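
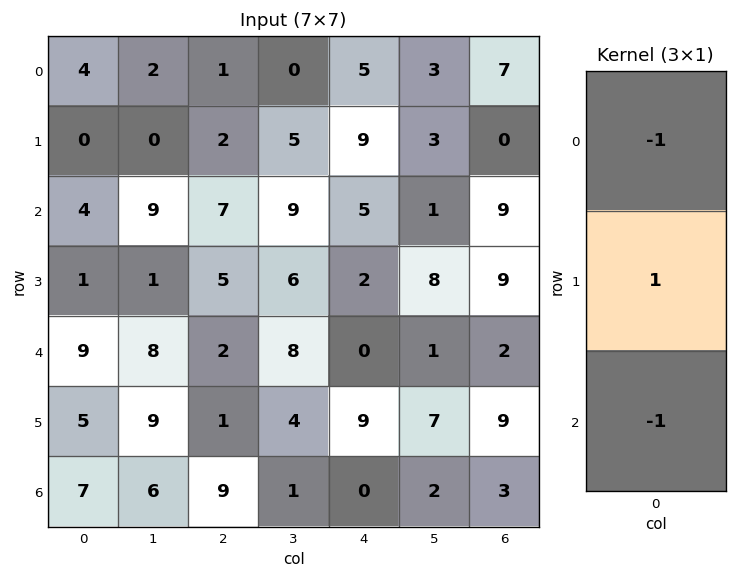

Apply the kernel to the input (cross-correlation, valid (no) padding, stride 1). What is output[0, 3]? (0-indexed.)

-4

The receptive field on the input at this output position is [0 / 5 / 9]. Elementwise product with the kernel and sum: 0·-1 + 5·1 + 9·-1.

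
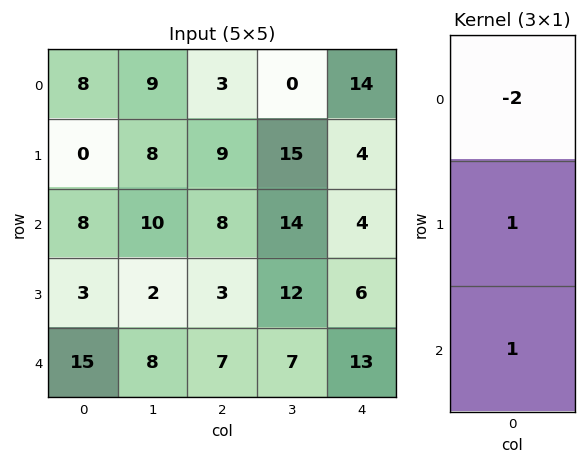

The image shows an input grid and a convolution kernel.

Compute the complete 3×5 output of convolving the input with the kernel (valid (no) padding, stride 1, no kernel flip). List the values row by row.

-8 0 11 29 -20
11 -4 -7 -4 2
2 -10 -6 -9 11

Output[0,0]: The receptive field on the input at this output position is [8 / 0 / 8]. Elementwise product with the kernel and sum: 8·-2 + 0·1 + 8·1.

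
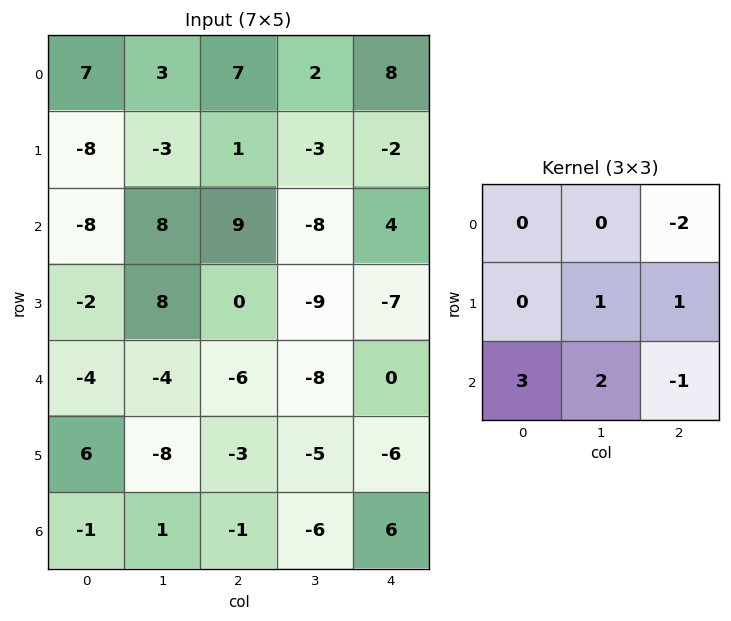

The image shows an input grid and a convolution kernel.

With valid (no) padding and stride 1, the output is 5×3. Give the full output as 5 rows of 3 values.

-33 44 -14
25 40 -11
-24 -9 -58
-5 -21 -7
1 15 -32

Output[0,0]: The receptive field on the input at this output position is [7 3 7 / -8 -3 1 / -8 8 9]. Elementwise product with the kernel and sum: 7·-2 + -3·1 + 1·1 + -8·3 + 8·2 + 9·-1.
Output[0,1]: The receptive field on the input at this output position is [3 7 2 / -3 1 -3 / 8 9 -8]. Elementwise product with the kernel and sum: 2·-2 + 1·1 + -3·1 + 8·3 + 9·2 + -8·-1.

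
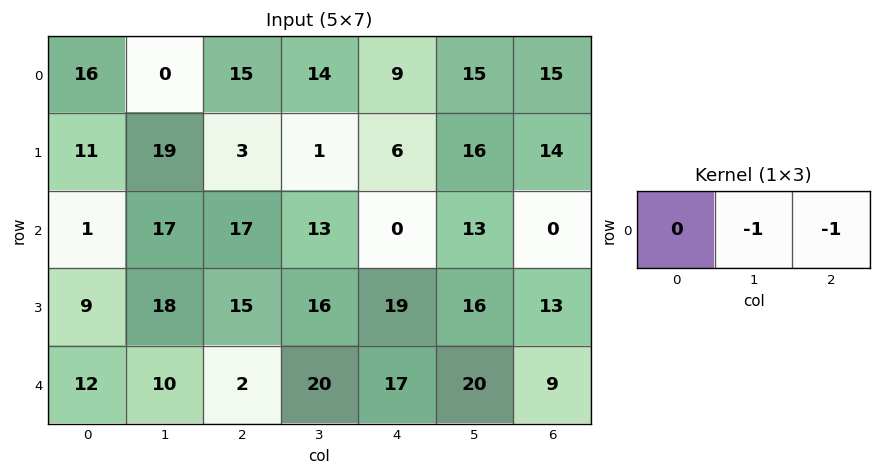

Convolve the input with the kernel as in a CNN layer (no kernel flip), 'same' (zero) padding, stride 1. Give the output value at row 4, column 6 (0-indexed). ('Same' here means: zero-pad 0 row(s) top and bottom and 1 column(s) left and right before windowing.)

-9

The receptive field on the zero-padded input at this output position is [20 9 0]. Elementwise product with the kernel and sum: 9·-1 + 0·-1.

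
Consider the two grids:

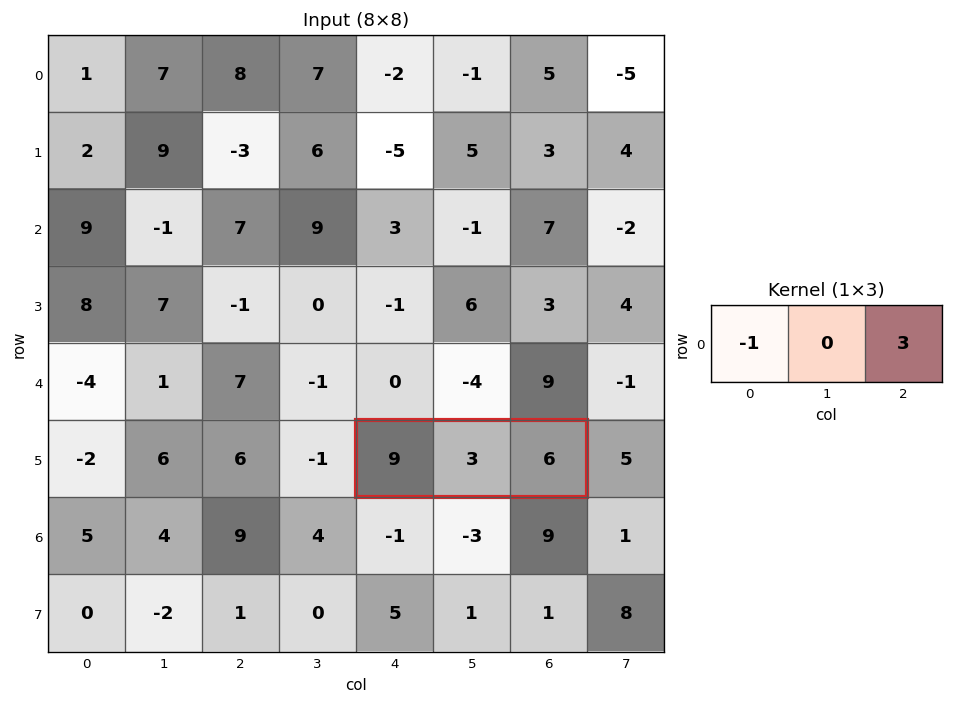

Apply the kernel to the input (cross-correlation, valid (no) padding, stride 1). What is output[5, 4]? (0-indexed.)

9

The receptive field on the input at this output position is [9 3 6]. Elementwise product with the kernel and sum: 9·-1 + 6·3.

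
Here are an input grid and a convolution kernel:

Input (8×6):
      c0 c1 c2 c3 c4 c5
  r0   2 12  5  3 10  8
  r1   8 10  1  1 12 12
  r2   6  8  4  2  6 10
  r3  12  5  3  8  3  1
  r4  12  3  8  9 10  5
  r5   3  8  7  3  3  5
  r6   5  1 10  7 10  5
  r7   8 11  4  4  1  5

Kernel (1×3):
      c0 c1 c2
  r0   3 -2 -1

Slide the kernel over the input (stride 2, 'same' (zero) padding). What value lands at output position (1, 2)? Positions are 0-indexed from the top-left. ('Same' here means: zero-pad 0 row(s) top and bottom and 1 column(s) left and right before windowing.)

-16

The receptive field on the zero-padded input at this output position is [2 6 10]. Elementwise product with the kernel and sum: 2·3 + 6·-2 + 10·-1.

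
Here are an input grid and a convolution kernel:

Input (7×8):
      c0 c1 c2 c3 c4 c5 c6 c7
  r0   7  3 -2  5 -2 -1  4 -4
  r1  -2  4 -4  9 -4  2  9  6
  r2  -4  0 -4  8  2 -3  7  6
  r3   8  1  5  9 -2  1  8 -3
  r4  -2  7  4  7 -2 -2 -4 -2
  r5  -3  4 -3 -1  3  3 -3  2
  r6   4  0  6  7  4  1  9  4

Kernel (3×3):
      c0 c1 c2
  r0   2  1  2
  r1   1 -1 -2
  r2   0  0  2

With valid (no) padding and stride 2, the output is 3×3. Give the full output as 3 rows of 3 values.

7 -4 -7
-11 0 -12
22 11 10

Output[0,0]: The receptive field on the input at this output position is [7 3 -2 / -2 4 -4 / -4 0 -4]. Elementwise product with the kernel and sum: 7·2 + 3·1 + -2·2 + -2·1 + 4·-1 + -4·-2 + -4·2.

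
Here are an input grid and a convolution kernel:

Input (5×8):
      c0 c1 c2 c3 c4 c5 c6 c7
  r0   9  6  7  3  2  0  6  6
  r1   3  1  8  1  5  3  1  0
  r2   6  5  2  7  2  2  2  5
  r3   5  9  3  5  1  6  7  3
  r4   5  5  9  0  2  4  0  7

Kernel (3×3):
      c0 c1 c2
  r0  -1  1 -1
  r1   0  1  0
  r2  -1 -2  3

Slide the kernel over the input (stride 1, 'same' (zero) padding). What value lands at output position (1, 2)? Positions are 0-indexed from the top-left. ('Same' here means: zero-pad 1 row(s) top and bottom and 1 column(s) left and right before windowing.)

18

The receptive field on the zero-padded input at this output position is [6 7 3 / 1 8 1 / 5 2 7]. Elementwise product with the kernel and sum: 6·-1 + 7·1 + 3·-1 + 8·1 + 5·-1 + 2·-2 + 7·3.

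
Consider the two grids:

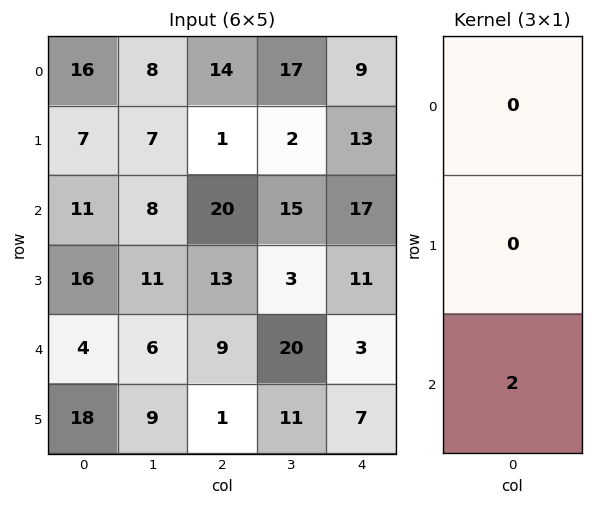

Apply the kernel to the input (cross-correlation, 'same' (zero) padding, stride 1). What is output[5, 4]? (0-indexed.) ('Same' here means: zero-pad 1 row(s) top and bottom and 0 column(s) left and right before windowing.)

The receptive field on the zero-padded input at this output position is [3 / 7 / 0]. Elementwise product with the kernel and sum: 0·2.

0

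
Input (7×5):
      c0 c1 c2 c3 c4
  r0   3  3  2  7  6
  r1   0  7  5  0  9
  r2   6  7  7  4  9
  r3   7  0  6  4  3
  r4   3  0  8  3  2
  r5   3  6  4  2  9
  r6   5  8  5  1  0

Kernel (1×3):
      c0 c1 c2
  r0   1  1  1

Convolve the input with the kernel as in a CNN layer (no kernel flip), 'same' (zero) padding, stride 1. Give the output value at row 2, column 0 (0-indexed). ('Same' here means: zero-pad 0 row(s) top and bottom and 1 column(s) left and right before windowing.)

13

The receptive field on the zero-padded input at this output position is [0 6 7]. Elementwise product with the kernel and sum: 0·1 + 6·1 + 7·1.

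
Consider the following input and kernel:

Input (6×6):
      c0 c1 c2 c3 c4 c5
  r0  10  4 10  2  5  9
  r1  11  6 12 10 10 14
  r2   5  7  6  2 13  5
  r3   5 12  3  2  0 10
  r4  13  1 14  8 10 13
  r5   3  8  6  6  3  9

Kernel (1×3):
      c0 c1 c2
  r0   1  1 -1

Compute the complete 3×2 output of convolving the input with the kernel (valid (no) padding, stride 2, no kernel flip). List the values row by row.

Output[0,0]: The receptive field on the input at this output position is [10 4 10]. Elementwise product with the kernel and sum: 10·1 + 4·1 + 10·-1.

4 7
6 -5
0 12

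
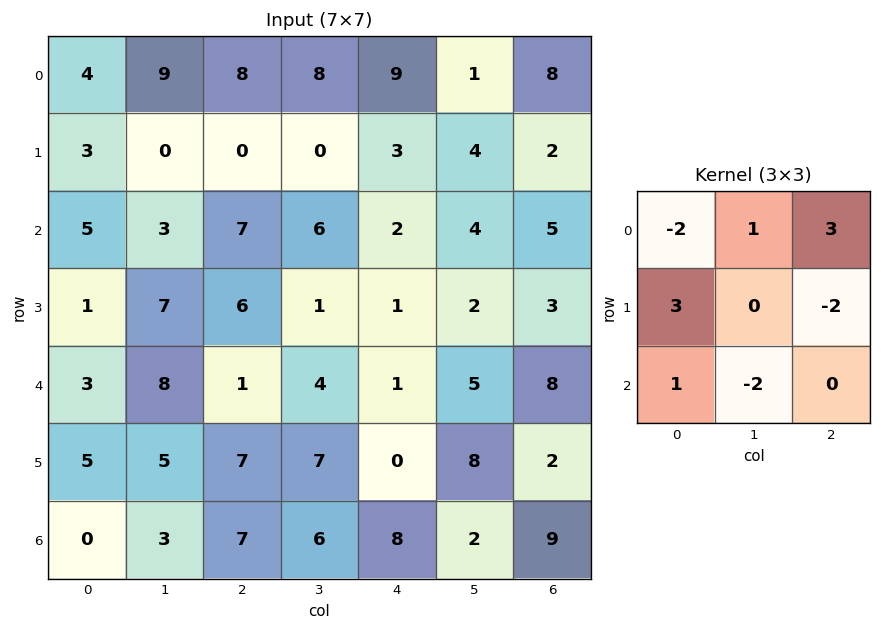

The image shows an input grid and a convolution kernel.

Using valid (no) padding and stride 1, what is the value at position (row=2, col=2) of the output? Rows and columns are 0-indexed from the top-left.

7

The receptive field on the input at this output position is [7 6 2 / 6 1 1 / 1 4 1]. Elementwise product with the kernel and sum: 7·-2 + 6·1 + 2·3 + 6·3 + 1·-2 + 1·1 + 4·-2.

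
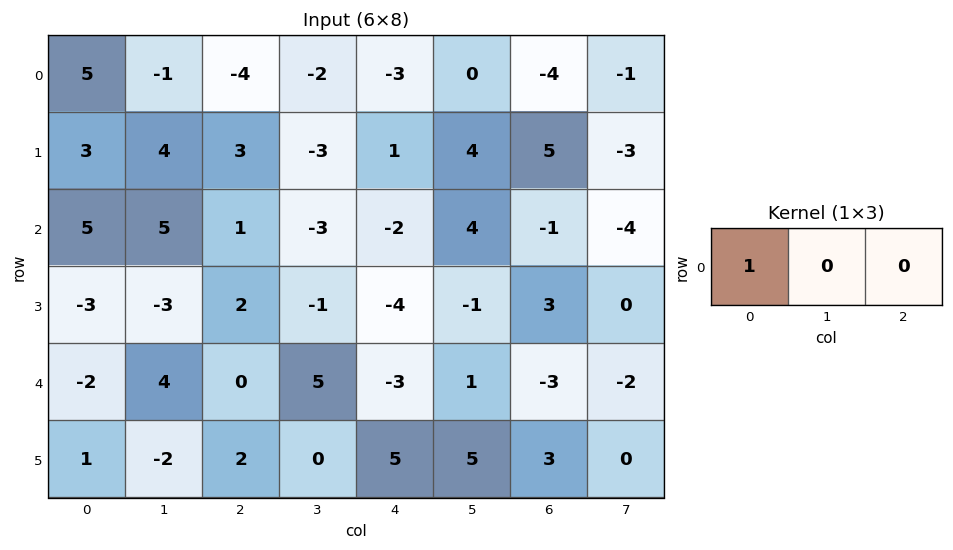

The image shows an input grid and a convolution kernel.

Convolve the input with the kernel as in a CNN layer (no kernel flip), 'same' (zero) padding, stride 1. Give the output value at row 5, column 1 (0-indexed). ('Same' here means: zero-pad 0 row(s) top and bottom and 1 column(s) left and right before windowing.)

The receptive field on the zero-padded input at this output position is [1 -2 2]. Elementwise product with the kernel and sum: 1·1.

1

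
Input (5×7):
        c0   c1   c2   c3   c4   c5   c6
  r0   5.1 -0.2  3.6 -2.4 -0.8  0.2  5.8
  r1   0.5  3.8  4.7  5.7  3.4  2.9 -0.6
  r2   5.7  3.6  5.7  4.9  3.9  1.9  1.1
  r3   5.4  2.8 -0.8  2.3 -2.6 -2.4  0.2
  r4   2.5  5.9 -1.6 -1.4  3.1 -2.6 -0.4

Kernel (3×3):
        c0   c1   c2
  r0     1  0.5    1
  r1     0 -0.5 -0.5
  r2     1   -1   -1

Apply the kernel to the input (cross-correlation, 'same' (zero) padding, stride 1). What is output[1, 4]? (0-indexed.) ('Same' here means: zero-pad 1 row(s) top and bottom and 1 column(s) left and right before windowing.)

The receptive field on the zero-padded input at this output position is [-2.4 -0.8 0.2 / 5.7 3.4 2.9 / 4.9 3.9 1.9]. Elementwise product with the kernel and sum: -2.4·1 + -0.8·0.5 + 0.2·1 + 3.4·-0.5 + 2.9·-0.5 + 4.9·1 + 3.9·-1 + 1.9·-1.

-6.65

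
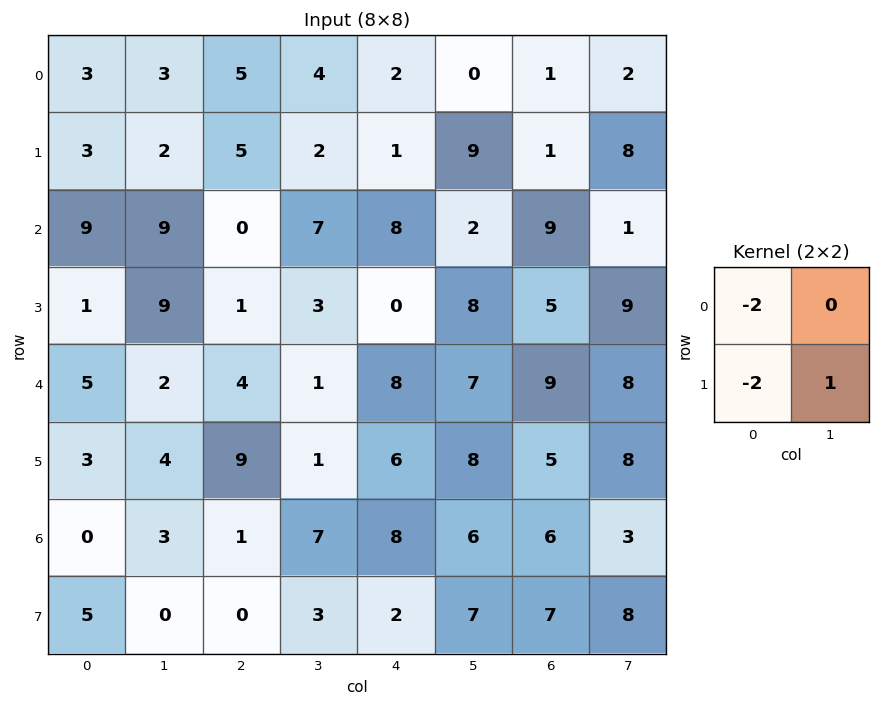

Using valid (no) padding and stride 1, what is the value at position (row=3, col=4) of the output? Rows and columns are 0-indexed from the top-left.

-9

The receptive field on the input at this output position is [0 8 / 8 7]. Elementwise product with the kernel and sum: 0·-2 + 8·-2 + 7·1.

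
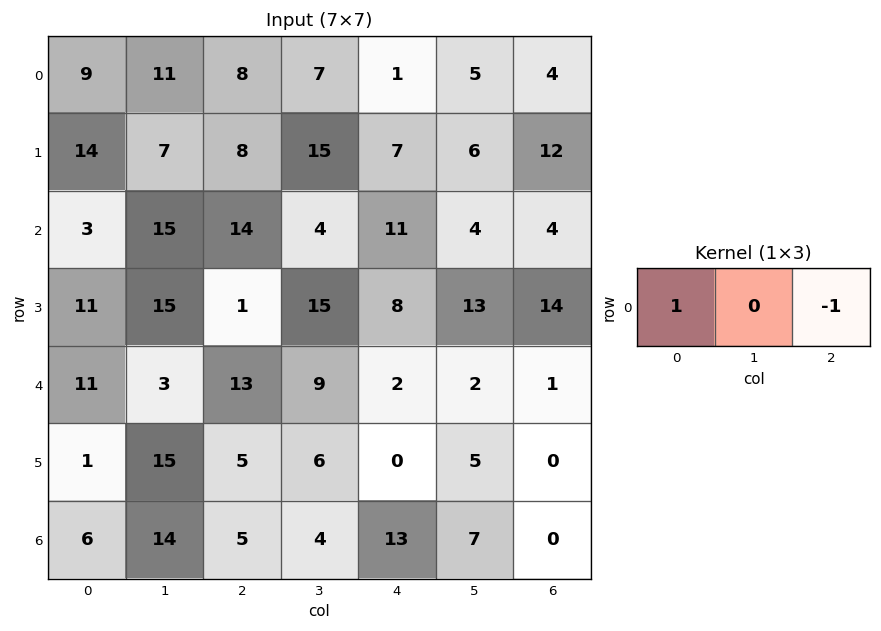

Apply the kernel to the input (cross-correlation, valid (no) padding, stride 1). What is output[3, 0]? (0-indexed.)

The receptive field on the input at this output position is [11 15 1]. Elementwise product with the kernel and sum: 11·1 + 1·-1.

10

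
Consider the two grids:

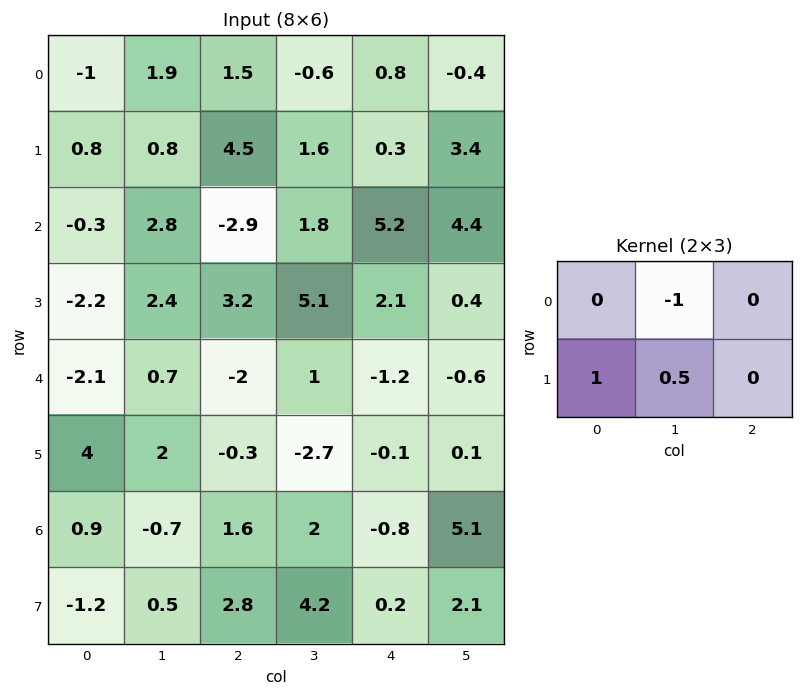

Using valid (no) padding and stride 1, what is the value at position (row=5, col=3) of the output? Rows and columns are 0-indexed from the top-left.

The receptive field on the input at this output position is [-2.7 -0.1 0.1 / 2 -0.8 5.1]. Elementwise product with the kernel and sum: -0.1·-1 + 2·1 + -0.8·0.5.

1.7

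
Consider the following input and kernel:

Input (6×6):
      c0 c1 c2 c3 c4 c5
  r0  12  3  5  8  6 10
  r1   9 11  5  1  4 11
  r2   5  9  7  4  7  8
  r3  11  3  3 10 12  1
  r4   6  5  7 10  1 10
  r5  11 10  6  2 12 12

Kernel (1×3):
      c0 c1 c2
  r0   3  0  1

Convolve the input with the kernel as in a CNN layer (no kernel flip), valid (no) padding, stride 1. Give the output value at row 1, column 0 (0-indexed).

32

The receptive field on the input at this output position is [9 11 5]. Elementwise product with the kernel and sum: 9·3 + 5·1.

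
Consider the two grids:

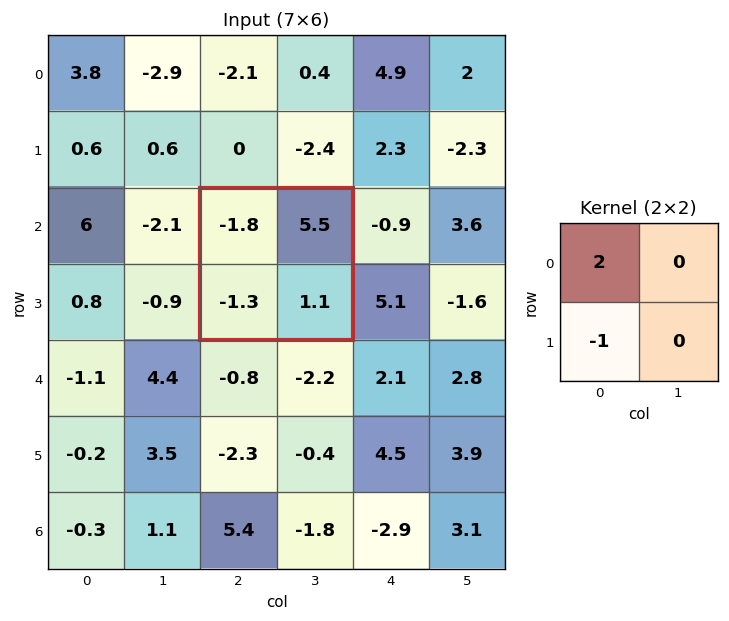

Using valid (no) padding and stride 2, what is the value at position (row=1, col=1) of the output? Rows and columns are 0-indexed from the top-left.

-2.3

The receptive field on the input at this output position is [-1.8 5.5 / -1.3 1.1]. Elementwise product with the kernel and sum: -1.8·2 + -1.3·-1.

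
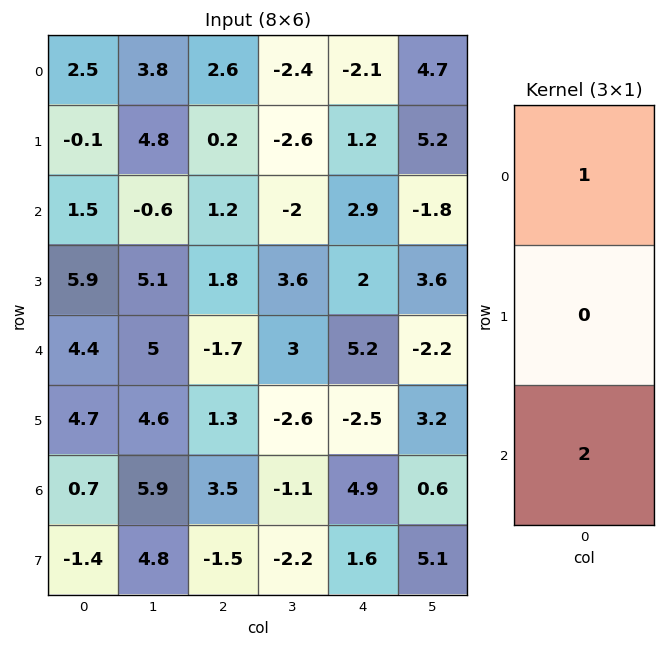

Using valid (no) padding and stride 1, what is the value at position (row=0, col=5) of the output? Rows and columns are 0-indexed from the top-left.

The receptive field on the input at this output position is [4.7 / 5.2 / -1.8]. Elementwise product with the kernel and sum: 4.7·1 + -1.8·2.

1.1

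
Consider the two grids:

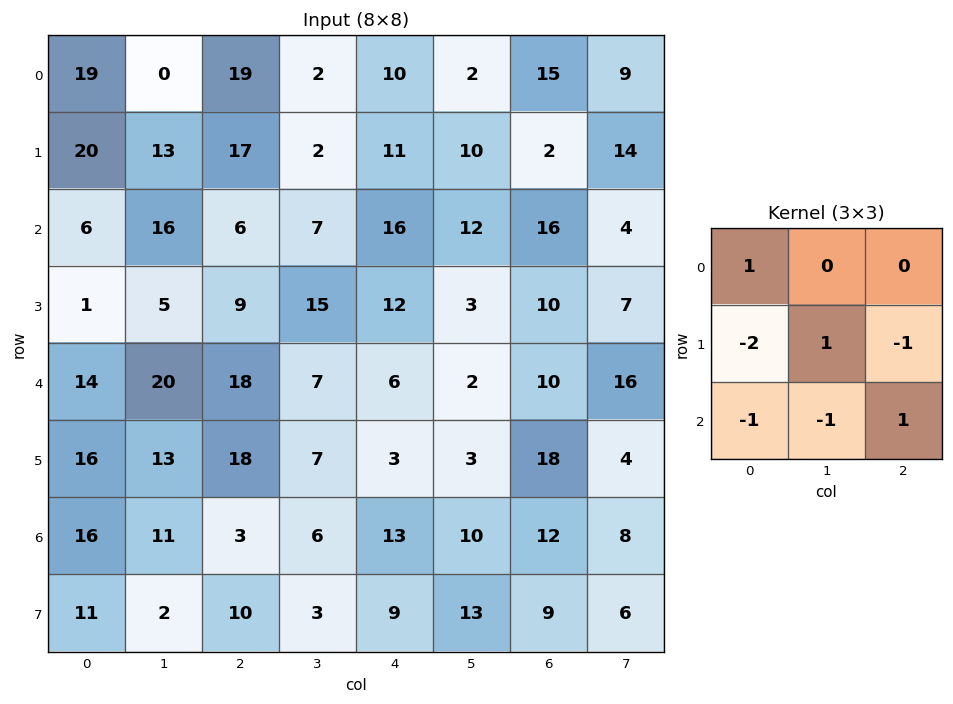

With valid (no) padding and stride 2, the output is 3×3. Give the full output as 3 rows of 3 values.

-41 -21 -16
-16 -28 -13
-47 -10 -26

Output[0,0]: The receptive field on the input at this output position is [19 0 19 / 20 13 17 / 6 16 6]. Elementwise product with the kernel and sum: 19·1 + 20·-2 + 13·1 + 17·-1 + 6·-1 + 16·-1 + 6·1.
Output[0,1]: The receptive field on the input at this output position is [19 2 10 / 17 2 11 / 6 7 16]. Elementwise product with the kernel and sum: 19·1 + 17·-2 + 2·1 + 11·-1 + 6·-1 + 7·-1 + 16·1.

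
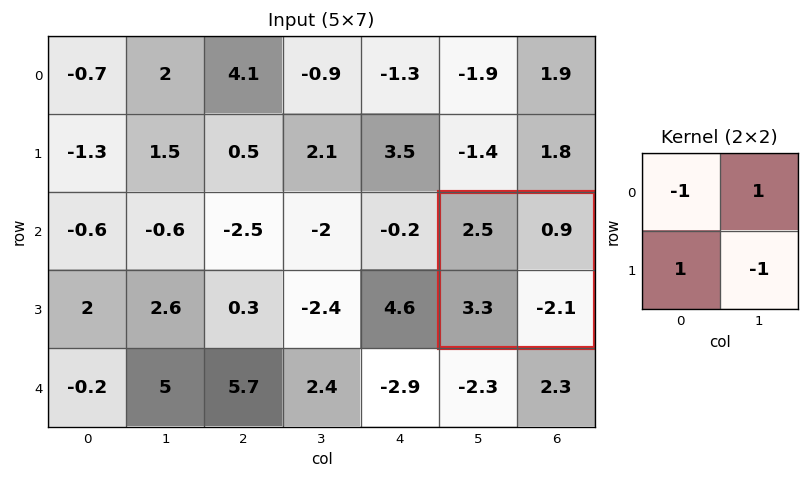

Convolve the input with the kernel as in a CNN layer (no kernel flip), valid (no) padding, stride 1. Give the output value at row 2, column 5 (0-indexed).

The receptive field on the input at this output position is [2.5 0.9 / 3.3 -2.1]. Elementwise product with the kernel and sum: 2.5·-1 + 0.9·1 + 3.3·1 + -2.1·-1.

3.8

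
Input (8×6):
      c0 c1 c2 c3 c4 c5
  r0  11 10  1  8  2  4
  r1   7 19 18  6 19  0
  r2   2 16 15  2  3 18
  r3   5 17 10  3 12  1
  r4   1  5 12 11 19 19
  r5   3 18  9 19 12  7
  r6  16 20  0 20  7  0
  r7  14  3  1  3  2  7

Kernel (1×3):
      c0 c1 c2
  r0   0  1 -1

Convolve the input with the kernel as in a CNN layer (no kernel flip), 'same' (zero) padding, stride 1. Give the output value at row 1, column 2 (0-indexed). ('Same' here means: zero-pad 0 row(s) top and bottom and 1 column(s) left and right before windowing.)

The receptive field on the zero-padded input at this output position is [19 18 6]. Elementwise product with the kernel and sum: 18·1 + 6·-1.

12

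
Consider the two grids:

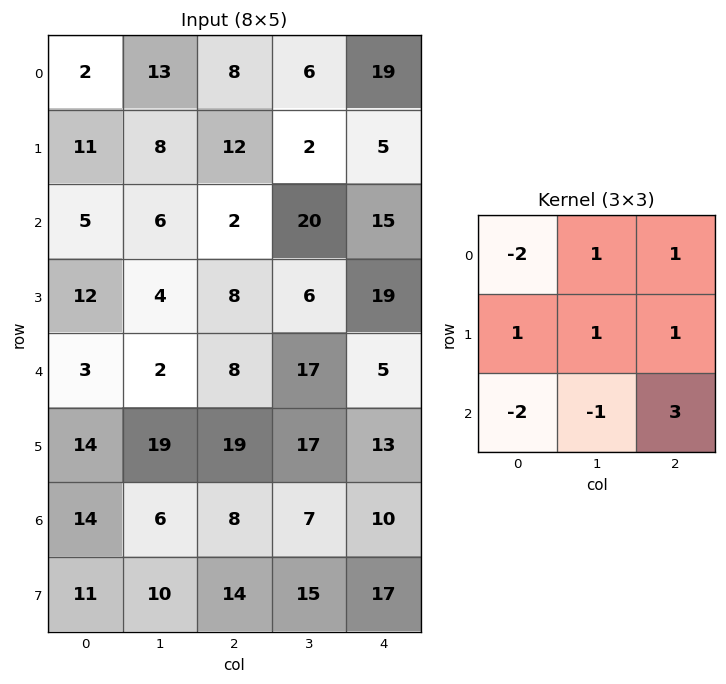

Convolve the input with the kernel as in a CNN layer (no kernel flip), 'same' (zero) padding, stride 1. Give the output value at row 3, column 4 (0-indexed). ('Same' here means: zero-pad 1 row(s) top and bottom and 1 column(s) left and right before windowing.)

-39

The receptive field on the zero-padded input at this output position is [20 15 0 / 6 19 0 / 17 5 0]. Elementwise product with the kernel and sum: 20·-2 + 15·1 + 0·1 + 6·1 + 19·1 + 0·1 + 17·-2 + 5·-1 + 0·3.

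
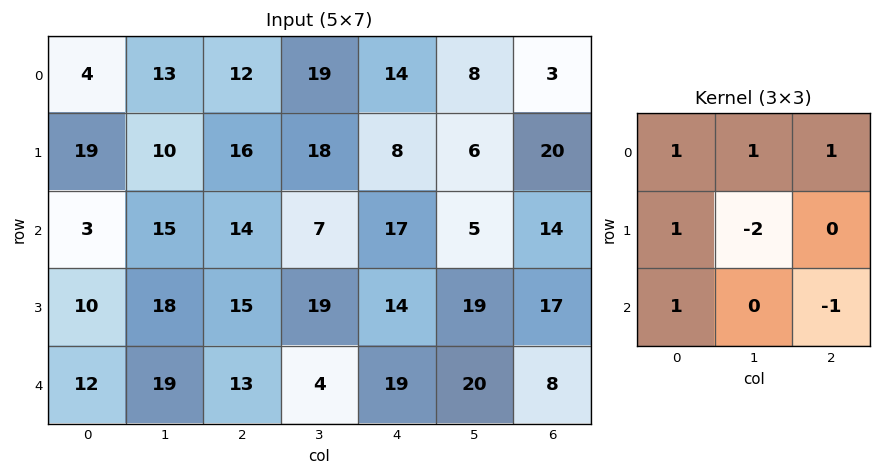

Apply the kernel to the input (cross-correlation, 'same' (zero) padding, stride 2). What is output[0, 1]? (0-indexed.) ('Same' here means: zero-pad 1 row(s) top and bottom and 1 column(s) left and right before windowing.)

The receptive field on the zero-padded input at this output position is [0 0 0 / 13 12 19 / 10 16 18]. Elementwise product with the kernel and sum: 0·1 + 0·1 + 0·1 + 13·1 + 12·-2 + 10·1 + 18·-1.

-19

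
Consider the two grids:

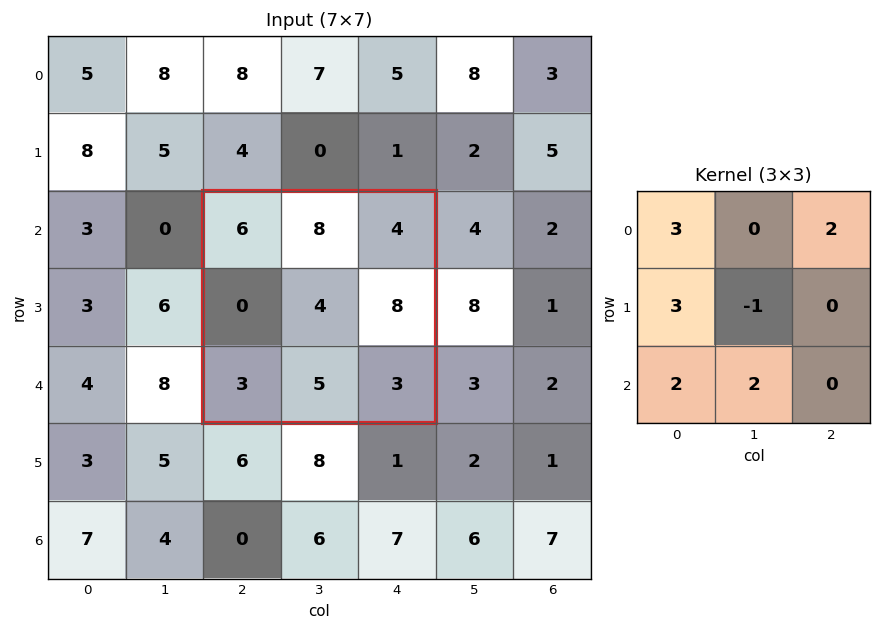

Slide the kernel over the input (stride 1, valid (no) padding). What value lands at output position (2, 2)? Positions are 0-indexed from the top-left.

38

The receptive field on the input at this output position is [6 8 4 / 0 4 8 / 3 5 3]. Elementwise product with the kernel and sum: 6·3 + 4·2 + 0·3 + 4·-1 + 3·2 + 5·2.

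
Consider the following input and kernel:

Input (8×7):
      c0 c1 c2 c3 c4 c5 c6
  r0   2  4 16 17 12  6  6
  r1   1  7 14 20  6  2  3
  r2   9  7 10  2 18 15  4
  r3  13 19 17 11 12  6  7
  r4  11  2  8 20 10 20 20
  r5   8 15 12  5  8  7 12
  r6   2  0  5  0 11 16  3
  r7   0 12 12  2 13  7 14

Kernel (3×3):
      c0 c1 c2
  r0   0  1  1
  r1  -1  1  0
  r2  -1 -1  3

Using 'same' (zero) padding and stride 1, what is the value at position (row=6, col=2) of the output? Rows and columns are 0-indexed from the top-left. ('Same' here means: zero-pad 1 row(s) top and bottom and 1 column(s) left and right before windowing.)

The receptive field on the zero-padded input at this output position is [15 12 5 / 0 5 0 / 12 12 2]. Elementwise product with the kernel and sum: 12·1 + 5·1 + 0·-1 + 5·1 + 12·-1 + 12·-1 + 2·3.

4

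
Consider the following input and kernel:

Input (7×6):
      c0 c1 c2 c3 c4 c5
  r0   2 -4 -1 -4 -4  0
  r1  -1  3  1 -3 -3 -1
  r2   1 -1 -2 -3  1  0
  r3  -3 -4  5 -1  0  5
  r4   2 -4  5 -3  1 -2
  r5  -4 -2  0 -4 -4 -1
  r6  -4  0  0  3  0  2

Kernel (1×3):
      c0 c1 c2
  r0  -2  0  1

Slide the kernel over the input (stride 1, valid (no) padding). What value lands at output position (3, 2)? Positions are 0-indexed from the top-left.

-10

The receptive field on the input at this output position is [5 -1 0]. Elementwise product with the kernel and sum: 5·-2 + 0·1.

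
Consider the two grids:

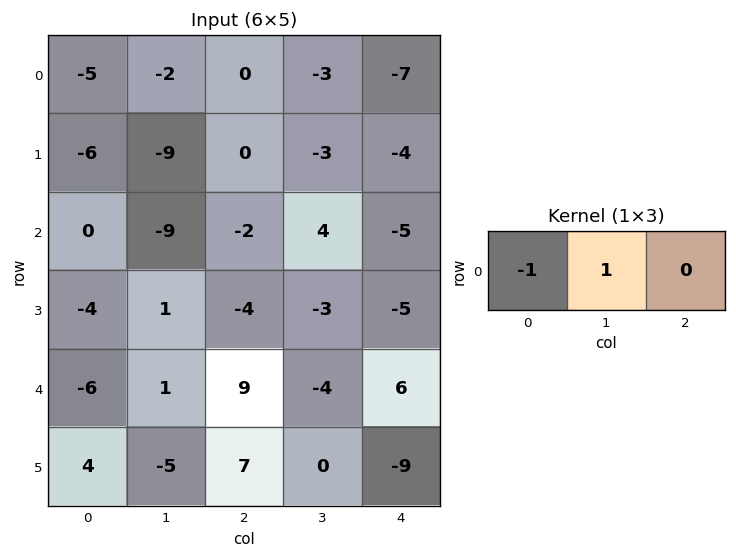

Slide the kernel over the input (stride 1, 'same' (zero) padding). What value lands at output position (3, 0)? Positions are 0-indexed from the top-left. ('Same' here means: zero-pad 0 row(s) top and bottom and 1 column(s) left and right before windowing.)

The receptive field on the zero-padded input at this output position is [0 -4 1]. Elementwise product with the kernel and sum: 0·-1 + -4·1.

-4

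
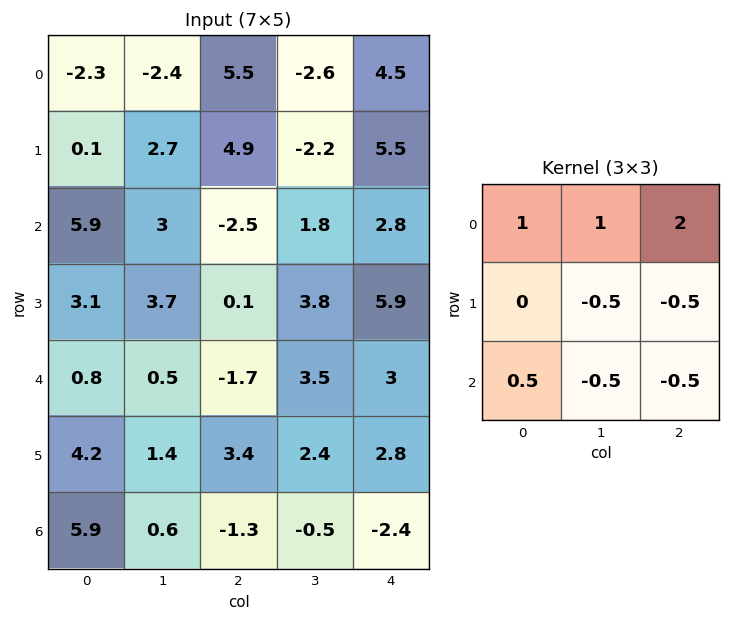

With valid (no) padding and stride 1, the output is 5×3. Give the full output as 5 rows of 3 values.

Output[0,0]: The receptive field on the input at this output position is [-2.3 -2.4 5.5 / 0.1 2.7 4.9 / 5.9 3 -2.5]. Elementwise product with the kernel and sum: -2.3·1 + -2.4·1 + 5.5·2 + 2.7·-0.5 + 4.9·-0.5 + 5.9·0.5 + 3·-0.5 + -2.5·-0.5.
Output[0,1]: The receptive field on the input at this output position is [-2.4 5.5 -2.6 / 2.7 4.9 -2.2 / 3 -2.5 1.8]. Elementwise product with the kernel and sum: -2.4·1 + 5.5·1 + -2.6·2 + 4.9·-0.5 + -2.2·-0.5 + 3·0.5 + -2.5·-0.5 + 1.8·-0.5.

5.2 -1.6 6.7
12 3.45 6.6
3 1.5 -4.05
7.3 8.3 11.55
-1.2 4.1 6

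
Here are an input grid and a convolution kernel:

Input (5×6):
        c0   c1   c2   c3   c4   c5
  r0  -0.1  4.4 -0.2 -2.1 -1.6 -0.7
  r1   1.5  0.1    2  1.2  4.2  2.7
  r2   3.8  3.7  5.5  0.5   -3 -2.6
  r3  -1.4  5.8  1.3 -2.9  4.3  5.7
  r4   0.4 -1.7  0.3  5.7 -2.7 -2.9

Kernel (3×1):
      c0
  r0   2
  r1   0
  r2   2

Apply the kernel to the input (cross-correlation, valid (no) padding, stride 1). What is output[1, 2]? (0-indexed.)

6.6

The receptive field on the input at this output position is [2 / 5.5 / 1.3]. Elementwise product with the kernel and sum: 2·2 + 1.3·2.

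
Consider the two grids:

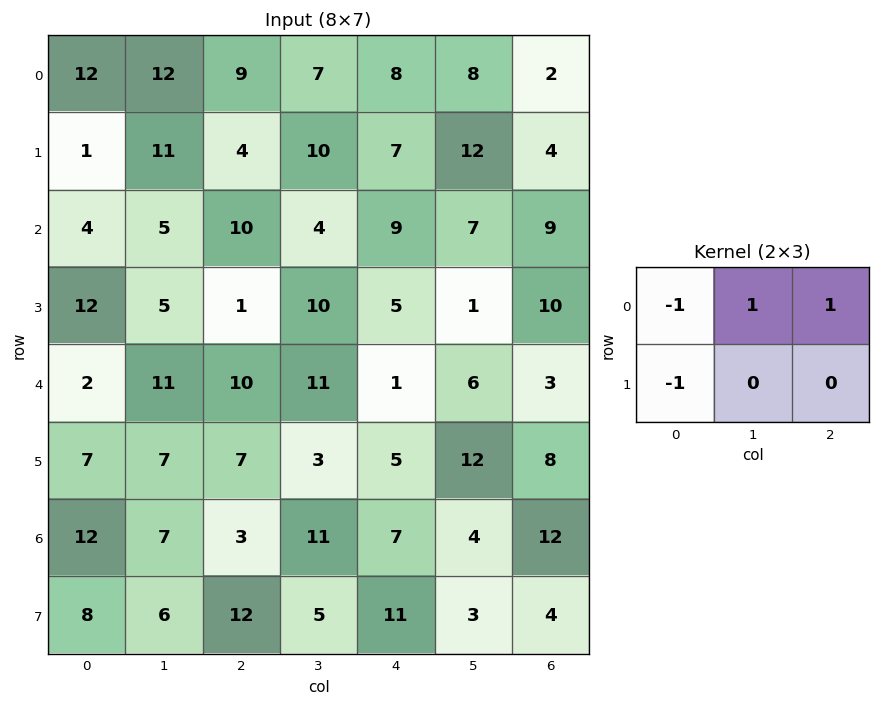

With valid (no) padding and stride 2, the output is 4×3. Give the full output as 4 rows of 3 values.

8 2 -5
-1 2 2
12 -5 3
-10 3 -2

Output[0,0]: The receptive field on the input at this output position is [12 12 9 / 1 11 4]. Elementwise product with the kernel and sum: 12·-1 + 12·1 + 9·1 + 1·-1.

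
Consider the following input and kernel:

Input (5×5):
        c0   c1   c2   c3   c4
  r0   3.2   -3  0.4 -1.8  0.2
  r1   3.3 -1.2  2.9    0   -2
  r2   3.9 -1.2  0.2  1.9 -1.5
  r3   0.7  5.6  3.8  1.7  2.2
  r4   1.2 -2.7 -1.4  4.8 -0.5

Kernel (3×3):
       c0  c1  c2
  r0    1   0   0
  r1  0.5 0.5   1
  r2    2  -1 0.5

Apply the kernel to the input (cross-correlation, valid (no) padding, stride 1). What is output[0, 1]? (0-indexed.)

The receptive field on the input at this output position is [-3 0.4 -1.8 / -1.2 2.9 0 / -1.2 0.2 1.9]. Elementwise product with the kernel and sum: -3·1 + -1.2·0.5 + 2.9·0.5 + 0·1 + -1.2·2 + 0.2·-1 + 1.9·0.5.

-3.8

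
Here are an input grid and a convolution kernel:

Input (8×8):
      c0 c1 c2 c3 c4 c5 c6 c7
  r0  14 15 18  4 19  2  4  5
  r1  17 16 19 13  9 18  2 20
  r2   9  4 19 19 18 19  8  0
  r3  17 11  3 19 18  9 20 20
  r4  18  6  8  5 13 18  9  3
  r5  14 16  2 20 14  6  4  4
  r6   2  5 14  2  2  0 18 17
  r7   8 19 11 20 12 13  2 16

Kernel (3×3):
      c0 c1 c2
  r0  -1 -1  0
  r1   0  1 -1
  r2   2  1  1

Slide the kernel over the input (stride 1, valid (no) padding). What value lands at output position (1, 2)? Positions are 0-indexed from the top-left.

The receptive field on the input at this output position is [19 13 9 / 19 19 18 / 3 19 18]. Elementwise product with the kernel and sum: 19·-1 + 13·-1 + 19·1 + 18·-1 + 3·2 + 19·1 + 18·1.

12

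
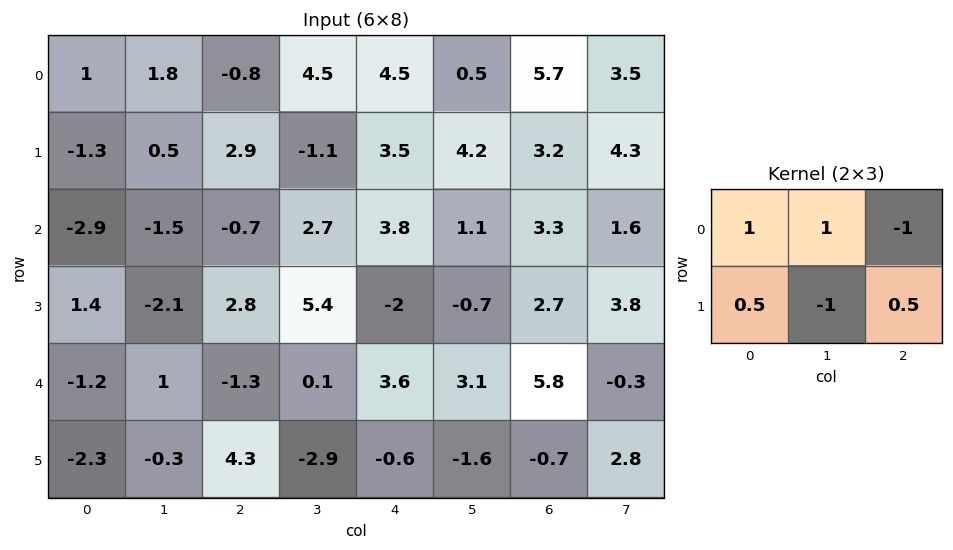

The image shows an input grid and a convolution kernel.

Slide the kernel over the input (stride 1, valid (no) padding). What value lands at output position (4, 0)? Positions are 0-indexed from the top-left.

2.4

The receptive field on the input at this output position is [-1.2 1 -1.3 / -2.3 -0.3 4.3]. Elementwise product with the kernel and sum: -1.2·1 + 1·1 + -1.3·-1 + -2.3·0.5 + -0.3·-1 + 4.3·0.5.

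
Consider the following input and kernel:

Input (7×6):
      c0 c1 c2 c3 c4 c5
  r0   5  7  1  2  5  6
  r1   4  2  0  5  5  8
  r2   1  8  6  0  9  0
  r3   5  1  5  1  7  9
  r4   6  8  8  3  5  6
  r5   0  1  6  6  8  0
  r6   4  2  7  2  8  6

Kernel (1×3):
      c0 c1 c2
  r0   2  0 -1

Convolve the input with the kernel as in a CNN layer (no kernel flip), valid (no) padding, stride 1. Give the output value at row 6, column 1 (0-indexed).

The receptive field on the input at this output position is [2 7 2]. Elementwise product with the kernel and sum: 2·2 + 2·-1.

2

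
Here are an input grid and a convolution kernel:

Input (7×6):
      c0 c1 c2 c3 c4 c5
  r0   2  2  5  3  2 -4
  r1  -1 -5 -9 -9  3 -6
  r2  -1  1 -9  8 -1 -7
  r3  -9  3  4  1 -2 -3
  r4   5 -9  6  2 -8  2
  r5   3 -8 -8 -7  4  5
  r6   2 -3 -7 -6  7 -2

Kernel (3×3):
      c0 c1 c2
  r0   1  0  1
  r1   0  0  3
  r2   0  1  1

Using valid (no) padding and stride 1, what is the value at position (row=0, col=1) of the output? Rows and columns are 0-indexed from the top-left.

-23

The receptive field on the input at this output position is [2 5 3 / -5 -9 -9 / 1 -9 8]. Elementwise product with the kernel and sum: 2·1 + 3·1 + -9·3 + -9·1 + 8·1.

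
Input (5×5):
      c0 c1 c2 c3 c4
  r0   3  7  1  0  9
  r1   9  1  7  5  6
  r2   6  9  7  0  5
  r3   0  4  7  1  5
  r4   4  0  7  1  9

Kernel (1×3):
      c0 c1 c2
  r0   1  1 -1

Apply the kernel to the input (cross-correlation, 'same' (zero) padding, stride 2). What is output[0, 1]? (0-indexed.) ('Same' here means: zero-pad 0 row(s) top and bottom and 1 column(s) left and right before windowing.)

The receptive field on the zero-padded input at this output position is [7 1 0]. Elementwise product with the kernel and sum: 7·1 + 1·1 + 0·-1.

8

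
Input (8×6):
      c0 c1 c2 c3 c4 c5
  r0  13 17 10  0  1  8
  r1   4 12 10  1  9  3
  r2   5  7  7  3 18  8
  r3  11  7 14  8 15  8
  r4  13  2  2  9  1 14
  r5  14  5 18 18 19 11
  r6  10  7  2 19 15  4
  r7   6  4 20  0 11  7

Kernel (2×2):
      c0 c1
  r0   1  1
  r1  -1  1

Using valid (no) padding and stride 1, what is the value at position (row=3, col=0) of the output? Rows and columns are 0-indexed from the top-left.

7

The receptive field on the input at this output position is [11 7 / 13 2]. Elementwise product with the kernel and sum: 11·1 + 7·1 + 13·-1 + 2·1.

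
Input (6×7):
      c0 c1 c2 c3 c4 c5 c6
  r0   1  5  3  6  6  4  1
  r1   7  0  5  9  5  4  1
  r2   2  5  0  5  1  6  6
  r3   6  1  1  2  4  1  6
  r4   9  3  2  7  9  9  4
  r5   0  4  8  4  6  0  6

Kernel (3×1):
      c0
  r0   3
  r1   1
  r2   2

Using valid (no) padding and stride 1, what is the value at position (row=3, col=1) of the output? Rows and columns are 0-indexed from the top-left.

The receptive field on the input at this output position is [1 / 3 / 4]. Elementwise product with the kernel and sum: 1·3 + 3·1 + 4·2.

14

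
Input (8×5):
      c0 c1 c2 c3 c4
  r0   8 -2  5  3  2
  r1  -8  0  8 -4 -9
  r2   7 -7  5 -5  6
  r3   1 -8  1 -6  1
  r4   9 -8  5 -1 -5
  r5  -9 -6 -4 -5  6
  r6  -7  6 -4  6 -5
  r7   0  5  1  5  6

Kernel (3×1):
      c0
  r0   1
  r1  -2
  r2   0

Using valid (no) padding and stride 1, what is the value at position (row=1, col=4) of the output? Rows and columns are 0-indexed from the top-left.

The receptive field on the input at this output position is [-9 / 6 / 1]. Elementwise product with the kernel and sum: -9·1 + 6·-2.

-21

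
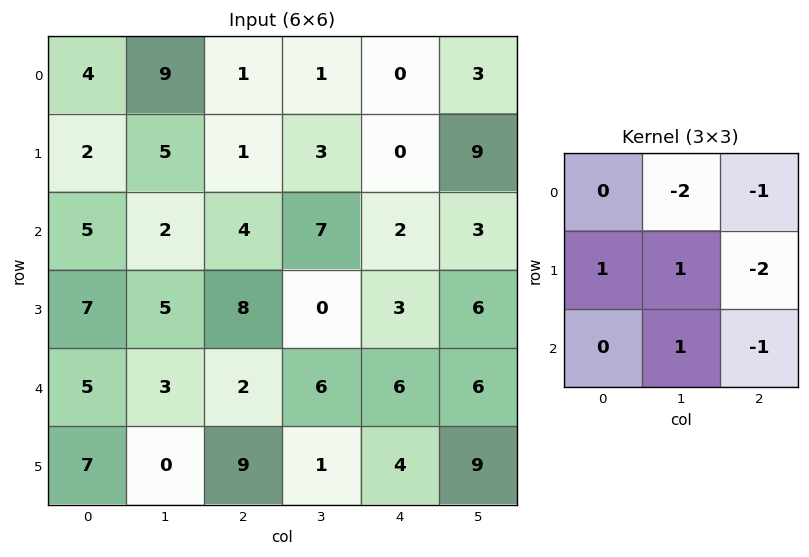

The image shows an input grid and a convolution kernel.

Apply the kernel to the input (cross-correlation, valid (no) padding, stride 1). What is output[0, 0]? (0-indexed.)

The receptive field on the input at this output position is [4 9 1 / 2 5 1 / 5 2 4]. Elementwise product with the kernel and sum: 9·-2 + 1·-1 + 2·1 + 5·1 + 1·-2 + 2·1 + 4·-1.

-16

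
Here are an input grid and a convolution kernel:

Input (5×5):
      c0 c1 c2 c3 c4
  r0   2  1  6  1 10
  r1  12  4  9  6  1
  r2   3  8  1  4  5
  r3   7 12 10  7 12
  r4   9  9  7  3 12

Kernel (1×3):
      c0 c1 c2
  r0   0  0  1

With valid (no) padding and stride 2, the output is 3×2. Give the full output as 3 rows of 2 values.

Output[0,0]: The receptive field on the input at this output position is [2 1 6]. Elementwise product with the kernel and sum: 6·1.

6 10
1 5
7 12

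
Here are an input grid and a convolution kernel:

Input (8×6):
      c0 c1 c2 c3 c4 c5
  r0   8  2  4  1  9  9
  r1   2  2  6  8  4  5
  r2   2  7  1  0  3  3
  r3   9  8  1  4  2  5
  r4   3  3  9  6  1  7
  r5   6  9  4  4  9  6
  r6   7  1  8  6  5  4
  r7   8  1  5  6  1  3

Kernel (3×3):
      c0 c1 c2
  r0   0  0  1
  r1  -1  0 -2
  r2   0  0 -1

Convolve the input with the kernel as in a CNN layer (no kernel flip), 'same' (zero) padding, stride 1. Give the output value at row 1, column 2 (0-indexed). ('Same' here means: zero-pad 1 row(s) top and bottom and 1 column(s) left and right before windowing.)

-17

The receptive field on the zero-padded input at this output position is [2 4 1 / 2 6 8 / 7 1 0]. Elementwise product with the kernel and sum: 1·1 + 2·-1 + 8·-2 + 0·-1.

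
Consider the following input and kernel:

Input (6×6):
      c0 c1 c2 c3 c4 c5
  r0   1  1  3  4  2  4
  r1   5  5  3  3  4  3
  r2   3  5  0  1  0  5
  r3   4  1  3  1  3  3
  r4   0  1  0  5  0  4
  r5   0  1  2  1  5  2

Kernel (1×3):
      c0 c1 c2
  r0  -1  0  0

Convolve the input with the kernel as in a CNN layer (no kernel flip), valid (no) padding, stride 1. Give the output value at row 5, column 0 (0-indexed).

0

The receptive field on the input at this output position is [0 1 2]. Elementwise product with the kernel and sum: 0·-1.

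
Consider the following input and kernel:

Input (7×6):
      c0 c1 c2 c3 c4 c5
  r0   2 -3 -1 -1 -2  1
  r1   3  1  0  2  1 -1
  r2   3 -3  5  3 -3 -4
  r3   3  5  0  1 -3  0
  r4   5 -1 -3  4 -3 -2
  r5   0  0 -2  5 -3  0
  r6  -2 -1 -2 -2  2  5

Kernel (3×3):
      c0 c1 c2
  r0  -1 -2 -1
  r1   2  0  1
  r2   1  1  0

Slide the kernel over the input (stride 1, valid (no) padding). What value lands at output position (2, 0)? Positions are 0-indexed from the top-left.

The receptive field on the input at this output position is [3 -3 5 / 3 5 0 / 5 -1 -3]. Elementwise product with the kernel and sum: 3·-1 + -3·-2 + 5·-1 + 3·2 + 0·1 + 5·1 + -1·1.

8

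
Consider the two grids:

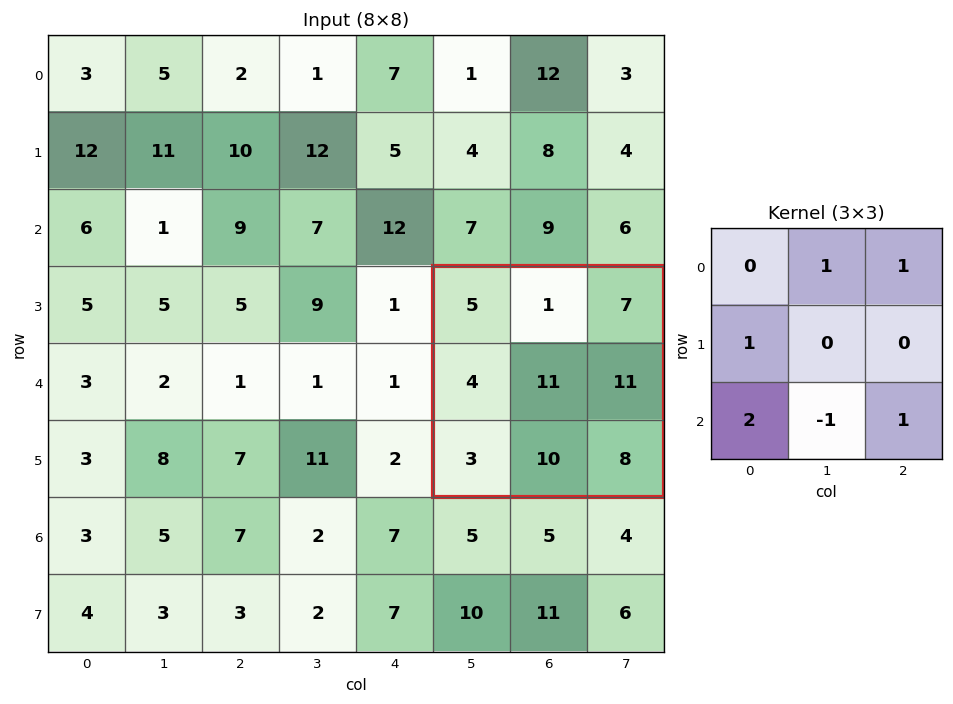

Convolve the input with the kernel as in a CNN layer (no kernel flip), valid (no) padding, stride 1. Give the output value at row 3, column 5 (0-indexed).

16

The receptive field on the input at this output position is [5 1 7 / 4 11 11 / 3 10 8]. Elementwise product with the kernel and sum: 1·1 + 7·1 + 4·1 + 3·2 + 10·-1 + 8·1.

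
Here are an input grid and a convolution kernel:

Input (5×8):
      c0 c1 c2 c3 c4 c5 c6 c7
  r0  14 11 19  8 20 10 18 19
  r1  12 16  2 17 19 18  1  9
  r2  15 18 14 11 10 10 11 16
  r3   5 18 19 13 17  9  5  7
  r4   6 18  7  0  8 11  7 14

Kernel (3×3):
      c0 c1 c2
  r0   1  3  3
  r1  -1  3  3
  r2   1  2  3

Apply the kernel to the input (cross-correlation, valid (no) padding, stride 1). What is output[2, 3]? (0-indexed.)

The receptive field on the input at this output position is [11 10 10 / 13 17 9 / 0 8 11]. Elementwise product with the kernel and sum: 11·1 + 10·3 + 10·3 + 13·-1 + 17·3 + 9·3 + 0·1 + 8·2 + 11·3.

185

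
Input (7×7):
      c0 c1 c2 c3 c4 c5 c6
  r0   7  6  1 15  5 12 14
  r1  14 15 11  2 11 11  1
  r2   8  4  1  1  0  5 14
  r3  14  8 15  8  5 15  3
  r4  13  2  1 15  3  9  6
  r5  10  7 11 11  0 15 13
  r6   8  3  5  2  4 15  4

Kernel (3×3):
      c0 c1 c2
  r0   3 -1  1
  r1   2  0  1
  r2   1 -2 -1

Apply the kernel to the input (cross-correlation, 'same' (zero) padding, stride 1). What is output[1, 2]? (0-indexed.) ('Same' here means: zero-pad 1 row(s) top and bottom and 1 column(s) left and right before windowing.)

65

The receptive field on the zero-padded input at this output position is [6 1 15 / 15 11 2 / 4 1 1]. Elementwise product with the kernel and sum: 6·3 + 1·-1 + 15·1 + 15·2 + 2·1 + 4·1 + 1·-2 + 1·-1.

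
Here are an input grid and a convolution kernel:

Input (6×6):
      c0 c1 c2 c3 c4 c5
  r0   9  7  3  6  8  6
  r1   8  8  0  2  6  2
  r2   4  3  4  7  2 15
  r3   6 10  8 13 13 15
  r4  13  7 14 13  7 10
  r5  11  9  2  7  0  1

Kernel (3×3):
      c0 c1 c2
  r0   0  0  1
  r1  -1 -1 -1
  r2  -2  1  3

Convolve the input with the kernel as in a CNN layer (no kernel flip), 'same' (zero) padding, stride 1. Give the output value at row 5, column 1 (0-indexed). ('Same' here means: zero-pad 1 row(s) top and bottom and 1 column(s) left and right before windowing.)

The receptive field on the zero-padded input at this output position is [13 7 14 / 11 9 2 / 0 0 0]. Elementwise product with the kernel and sum: 14·1 + 11·-1 + 9·-1 + 2·-1 + 0·-2 + 0·1 + 0·3.

-8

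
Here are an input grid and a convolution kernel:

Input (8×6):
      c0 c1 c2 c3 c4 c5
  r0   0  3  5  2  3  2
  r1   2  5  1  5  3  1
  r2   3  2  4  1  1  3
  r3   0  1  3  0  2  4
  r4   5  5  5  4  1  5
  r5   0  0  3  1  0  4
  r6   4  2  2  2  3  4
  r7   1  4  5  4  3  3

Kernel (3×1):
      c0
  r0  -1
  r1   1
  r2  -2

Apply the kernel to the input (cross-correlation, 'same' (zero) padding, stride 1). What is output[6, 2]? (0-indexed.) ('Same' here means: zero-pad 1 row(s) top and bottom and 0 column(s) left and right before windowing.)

The receptive field on the zero-padded input at this output position is [3 / 2 / 5]. Elementwise product with the kernel and sum: 3·-1 + 2·1 + 5·-2.

-11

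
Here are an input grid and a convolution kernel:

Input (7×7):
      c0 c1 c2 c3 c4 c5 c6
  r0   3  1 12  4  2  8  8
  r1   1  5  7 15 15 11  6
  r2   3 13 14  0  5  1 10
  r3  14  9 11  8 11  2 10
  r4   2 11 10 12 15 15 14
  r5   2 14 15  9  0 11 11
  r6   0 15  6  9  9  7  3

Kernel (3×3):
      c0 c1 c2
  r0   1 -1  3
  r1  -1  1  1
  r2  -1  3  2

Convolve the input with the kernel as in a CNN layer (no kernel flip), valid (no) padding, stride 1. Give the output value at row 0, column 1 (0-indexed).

47

The receptive field on the input at this output position is [1 12 4 / 5 7 15 / 13 14 0]. Elementwise product with the kernel and sum: 1·1 + 12·-1 + 4·3 + 5·-1 + 7·1 + 15·1 + 13·-1 + 14·3 + 0·2.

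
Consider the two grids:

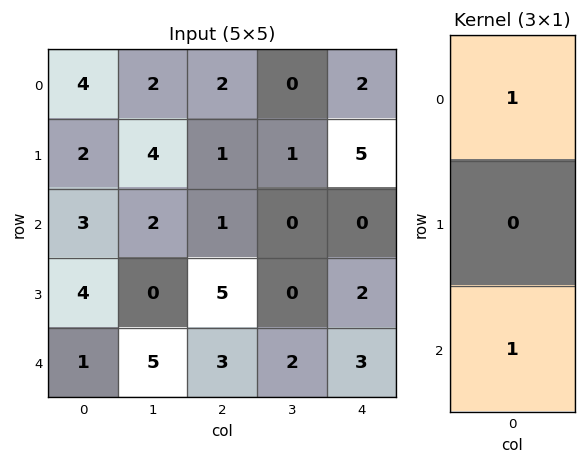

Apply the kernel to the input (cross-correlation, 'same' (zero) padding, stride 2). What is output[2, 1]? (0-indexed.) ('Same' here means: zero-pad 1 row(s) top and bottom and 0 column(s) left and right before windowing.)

5

The receptive field on the zero-padded input at this output position is [5 / 3 / 0]. Elementwise product with the kernel and sum: 5·1 + 0·1.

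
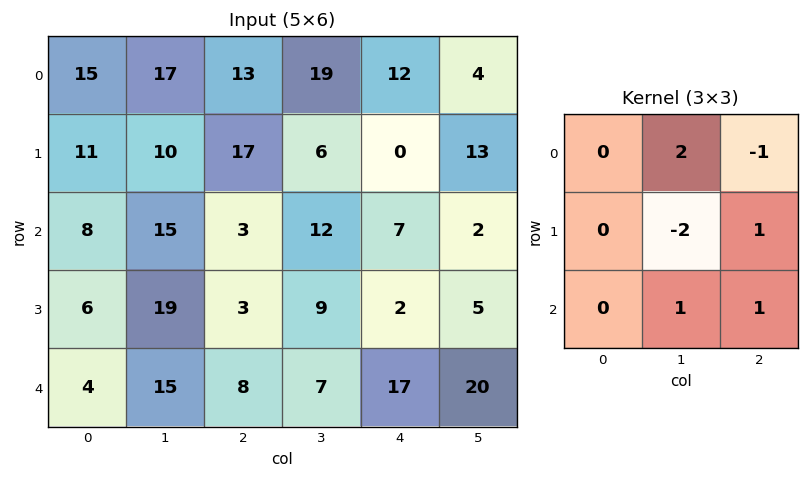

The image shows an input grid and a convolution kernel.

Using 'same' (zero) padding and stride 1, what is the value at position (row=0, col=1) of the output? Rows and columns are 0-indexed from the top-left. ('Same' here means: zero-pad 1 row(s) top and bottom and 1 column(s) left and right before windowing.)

The receptive field on the zero-padded input at this output position is [0 0 0 / 15 17 13 / 11 10 17]. Elementwise product with the kernel and sum: 0·2 + 0·-1 + 17·-2 + 13·1 + 10·1 + 17·1.

6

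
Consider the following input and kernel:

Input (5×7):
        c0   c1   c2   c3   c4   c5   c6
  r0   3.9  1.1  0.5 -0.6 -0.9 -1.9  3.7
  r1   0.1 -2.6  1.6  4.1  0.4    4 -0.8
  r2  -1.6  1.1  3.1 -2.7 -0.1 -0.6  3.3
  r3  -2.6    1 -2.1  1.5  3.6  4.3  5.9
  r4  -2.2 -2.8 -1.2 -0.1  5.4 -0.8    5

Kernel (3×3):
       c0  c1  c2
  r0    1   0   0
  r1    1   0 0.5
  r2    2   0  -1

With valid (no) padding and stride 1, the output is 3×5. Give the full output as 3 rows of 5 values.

-1.5 5.45 8.6 0.7 -4.4
-3.05 -2.35 -3.15 -0.2 3.25
-8.45 -2.65 -5 1.55 12.25

Output[0,0]: The receptive field on the input at this output position is [3.9 1.1 0.5 / 0.1 -2.6 1.6 / -1.6 1.1 3.1]. Elementwise product with the kernel and sum: 3.9·1 + 0.1·1 + 1.6·0.5 + -1.6·2 + 3.1·-1.
Output[0,1]: The receptive field on the input at this output position is [1.1 0.5 -0.6 / -2.6 1.6 4.1 / 1.1 3.1 -2.7]. Elementwise product with the kernel and sum: 1.1·1 + -2.6·1 + 4.1·0.5 + 1.1·2 + -2.7·-1.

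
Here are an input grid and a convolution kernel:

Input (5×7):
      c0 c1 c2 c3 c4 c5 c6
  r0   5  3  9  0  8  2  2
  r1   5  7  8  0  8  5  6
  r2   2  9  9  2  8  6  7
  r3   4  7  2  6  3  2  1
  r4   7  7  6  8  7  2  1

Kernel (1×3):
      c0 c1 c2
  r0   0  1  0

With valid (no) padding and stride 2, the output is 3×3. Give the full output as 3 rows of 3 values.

Output[0,0]: The receptive field on the input at this output position is [5 3 9]. Elementwise product with the kernel and sum: 3·1.

3 0 2
9 2 6
7 8 2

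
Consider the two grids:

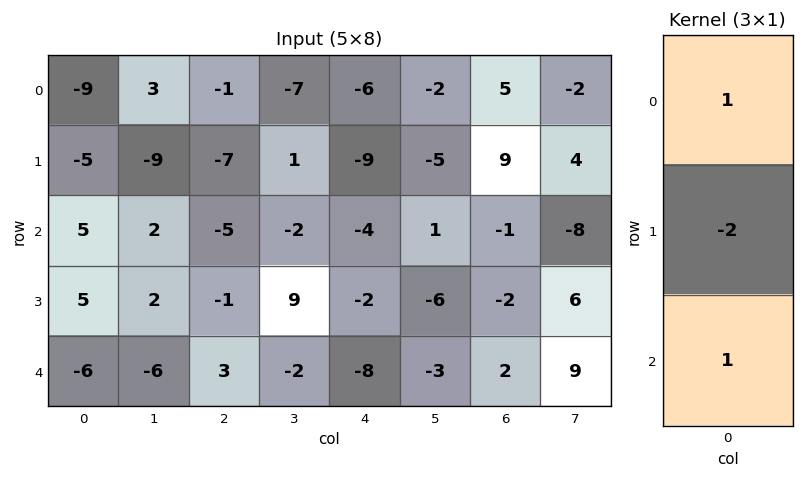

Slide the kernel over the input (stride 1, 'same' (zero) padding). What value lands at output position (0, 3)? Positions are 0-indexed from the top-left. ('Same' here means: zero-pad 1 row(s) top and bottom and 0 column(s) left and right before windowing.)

15

The receptive field on the zero-padded input at this output position is [0 / -7 / 1]. Elementwise product with the kernel and sum: 0·1 + -7·-2 + 1·1.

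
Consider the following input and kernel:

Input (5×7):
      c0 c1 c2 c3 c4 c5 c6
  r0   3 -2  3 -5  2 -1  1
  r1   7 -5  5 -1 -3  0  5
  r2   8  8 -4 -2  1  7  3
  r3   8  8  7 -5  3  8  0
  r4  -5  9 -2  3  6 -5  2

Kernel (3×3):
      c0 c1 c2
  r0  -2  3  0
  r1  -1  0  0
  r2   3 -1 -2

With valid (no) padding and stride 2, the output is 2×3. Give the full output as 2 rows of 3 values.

5 -38 -14
-20 -26 35

Output[0,0]: The receptive field on the input at this output position is [3 -2 3 / 7 -5 5 / 8 8 -4]. Elementwise product with the kernel and sum: 3·-2 + -2·3 + 7·-1 + 8·3 + 8·-1 + -4·-2.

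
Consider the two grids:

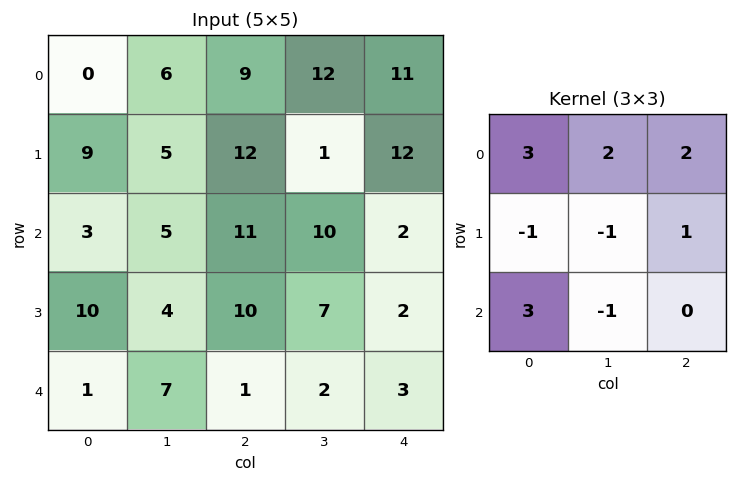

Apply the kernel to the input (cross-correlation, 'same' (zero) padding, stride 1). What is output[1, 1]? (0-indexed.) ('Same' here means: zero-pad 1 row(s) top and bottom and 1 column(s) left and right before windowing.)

The receptive field on the zero-padded input at this output position is [0 6 9 / 9 5 12 / 3 5 11]. Elementwise product with the kernel and sum: 0·3 + 6·2 + 9·2 + 9·-1 + 5·-1 + 12·1 + 3·3 + 5·-1.

32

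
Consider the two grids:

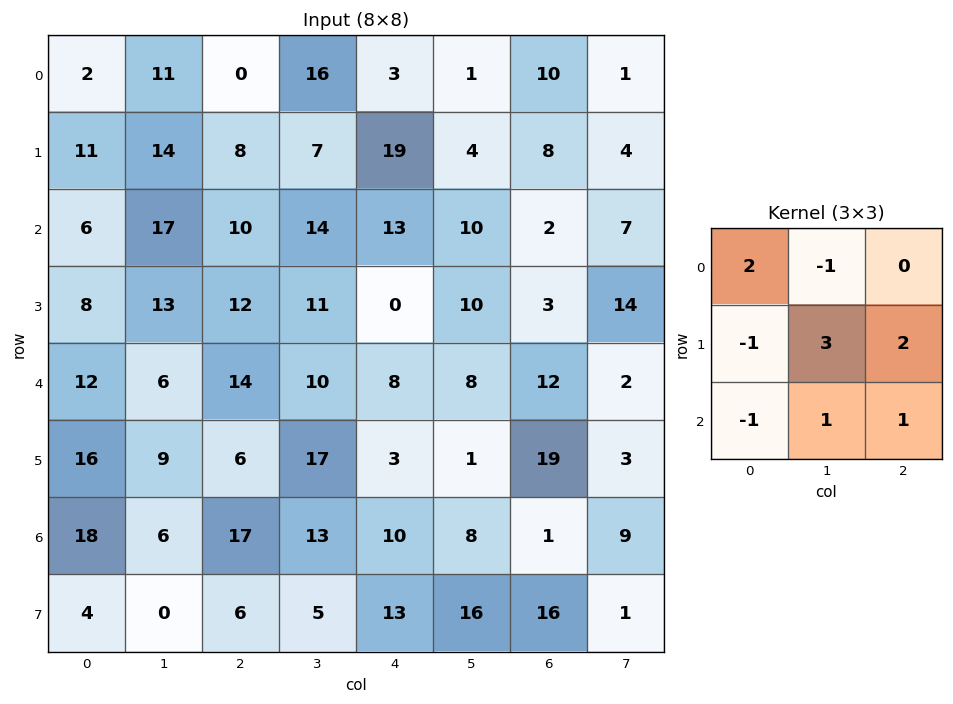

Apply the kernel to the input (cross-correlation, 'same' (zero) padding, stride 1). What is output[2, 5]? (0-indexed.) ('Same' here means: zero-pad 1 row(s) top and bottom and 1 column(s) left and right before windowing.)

68

The receptive field on the zero-padded input at this output position is [19 4 8 / 13 10 2 / 0 10 3]. Elementwise product with the kernel and sum: 19·2 + 4·-1 + 13·-1 + 10·3 + 2·2 + 0·-1 + 10·1 + 3·1.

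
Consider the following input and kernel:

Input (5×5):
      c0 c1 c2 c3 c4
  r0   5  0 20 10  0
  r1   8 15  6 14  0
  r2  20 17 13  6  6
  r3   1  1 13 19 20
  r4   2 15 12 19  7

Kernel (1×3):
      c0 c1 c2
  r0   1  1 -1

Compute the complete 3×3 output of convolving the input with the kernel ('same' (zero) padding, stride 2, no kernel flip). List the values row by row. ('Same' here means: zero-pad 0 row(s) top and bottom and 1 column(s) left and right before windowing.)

Output[0,0]: The receptive field on the zero-padded input at this output position is [0 5 0]. Elementwise product with the kernel and sum: 0·1 + 5·1 + 0·-1.
Output[0,1]: The receptive field on the zero-padded input at this output position is [0 20 10]. Elementwise product with the kernel and sum: 0·1 + 20·1 + 10·-1.

5 10 10
3 24 12
-13 8 26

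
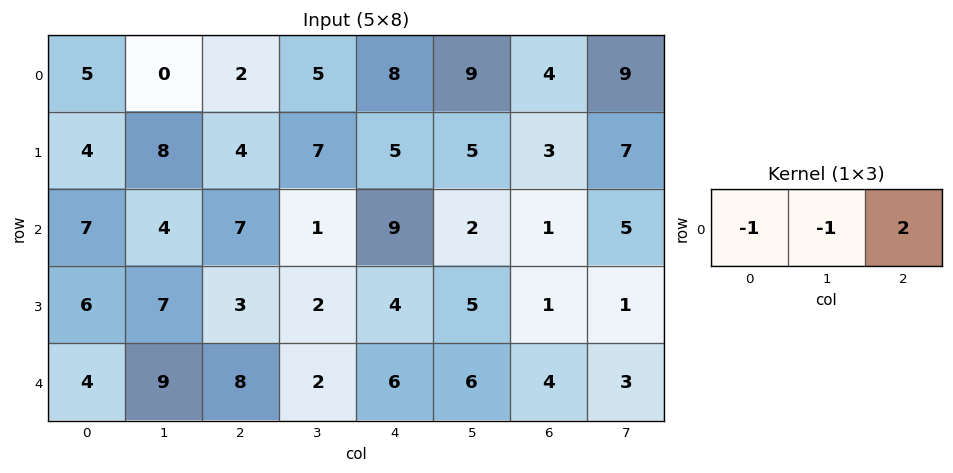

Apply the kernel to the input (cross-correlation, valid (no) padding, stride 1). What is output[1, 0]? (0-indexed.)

-4

The receptive field on the input at this output position is [4 8 4]. Elementwise product with the kernel and sum: 4·-1 + 8·-1 + 4·2.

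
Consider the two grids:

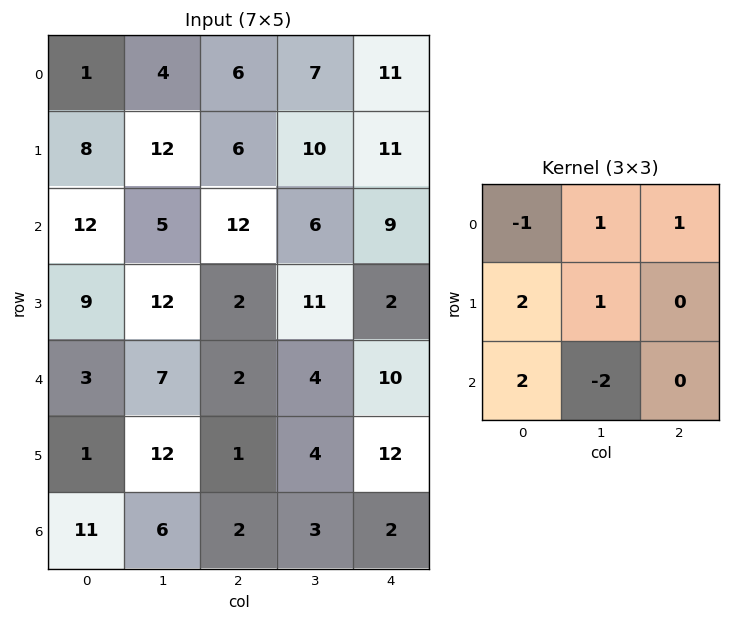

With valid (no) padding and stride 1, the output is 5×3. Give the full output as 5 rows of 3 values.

Output[0,0]: The receptive field on the input at this output position is [1 4 6 / 8 12 6 / 12 5 12]. Elementwise product with the kernel and sum: 1·-1 + 4·1 + 6·1 + 8·2 + 12·1 + 12·2 + 5·-2.
Output[0,1]: The receptive field on the input at this output position is [4 6 7 / 12 6 10 / 5 12 6]. Elementwise product with the kernel and sum: 4·-1 + 6·1 + 7·1 + 12·2 + 6·1 + 5·2 + 12·-2.

51 25 46
33 46 27
27 49 14
-4 39 13
30 32 16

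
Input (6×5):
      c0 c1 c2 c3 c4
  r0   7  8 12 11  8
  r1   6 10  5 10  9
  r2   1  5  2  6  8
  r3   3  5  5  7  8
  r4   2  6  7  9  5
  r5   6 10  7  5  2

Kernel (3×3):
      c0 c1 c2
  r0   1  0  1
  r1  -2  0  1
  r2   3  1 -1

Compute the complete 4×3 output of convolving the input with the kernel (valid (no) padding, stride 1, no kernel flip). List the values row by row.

Output[0,0]: The receptive field on the input at this output position is [7 8 12 / 6 10 5 / 1 5 2]. Elementwise product with the kernel and sum: 7·1 + 12·1 + 6·-2 + 5·1 + 1·3 + 5·1 + 2·-1.

18 20 23
20 29 32
7 24 33
32 41 28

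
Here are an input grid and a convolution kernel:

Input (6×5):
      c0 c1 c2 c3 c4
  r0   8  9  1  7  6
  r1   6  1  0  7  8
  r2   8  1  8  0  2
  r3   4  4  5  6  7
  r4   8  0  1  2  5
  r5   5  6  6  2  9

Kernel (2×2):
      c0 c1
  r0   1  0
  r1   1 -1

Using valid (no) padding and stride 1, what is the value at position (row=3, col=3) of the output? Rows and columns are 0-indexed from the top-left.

The receptive field on the input at this output position is [6 7 / 2 5]. Elementwise product with the kernel and sum: 6·1 + 2·1 + 5·-1.

3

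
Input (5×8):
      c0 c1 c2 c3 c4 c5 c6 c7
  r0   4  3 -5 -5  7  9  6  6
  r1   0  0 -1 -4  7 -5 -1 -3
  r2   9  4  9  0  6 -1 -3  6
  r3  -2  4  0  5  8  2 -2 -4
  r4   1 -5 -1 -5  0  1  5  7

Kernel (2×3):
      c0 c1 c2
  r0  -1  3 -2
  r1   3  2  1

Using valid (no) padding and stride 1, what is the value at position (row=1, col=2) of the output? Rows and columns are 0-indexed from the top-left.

The receptive field on the input at this output position is [-1 -4 7 / 9 0 6]. Elementwise product with the kernel and sum: -1·-1 + -4·3 + 7·-2 + 9·3 + 0·2 + 6·1.

8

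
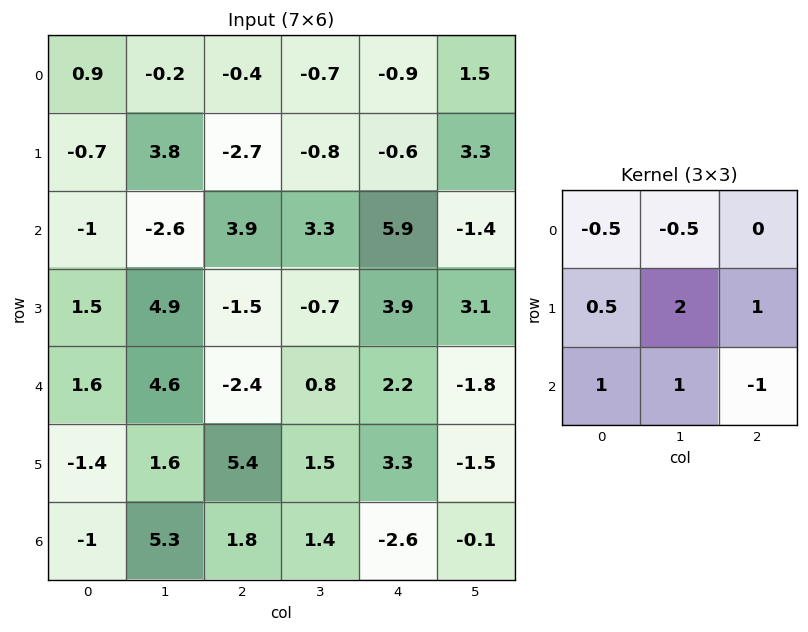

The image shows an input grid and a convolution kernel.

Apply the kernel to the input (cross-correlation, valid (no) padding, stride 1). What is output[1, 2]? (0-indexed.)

10.1

The receptive field on the input at this output position is [-2.7 -0.8 -0.6 / 3.9 3.3 5.9 / -1.5 -0.7 3.9]. Elementwise product with the kernel and sum: -2.7·-0.5 + -0.8·-0.5 + 3.9·0.5 + 3.3·2 + 5.9·1 + -1.5·1 + -0.7·1 + 3.9·-1.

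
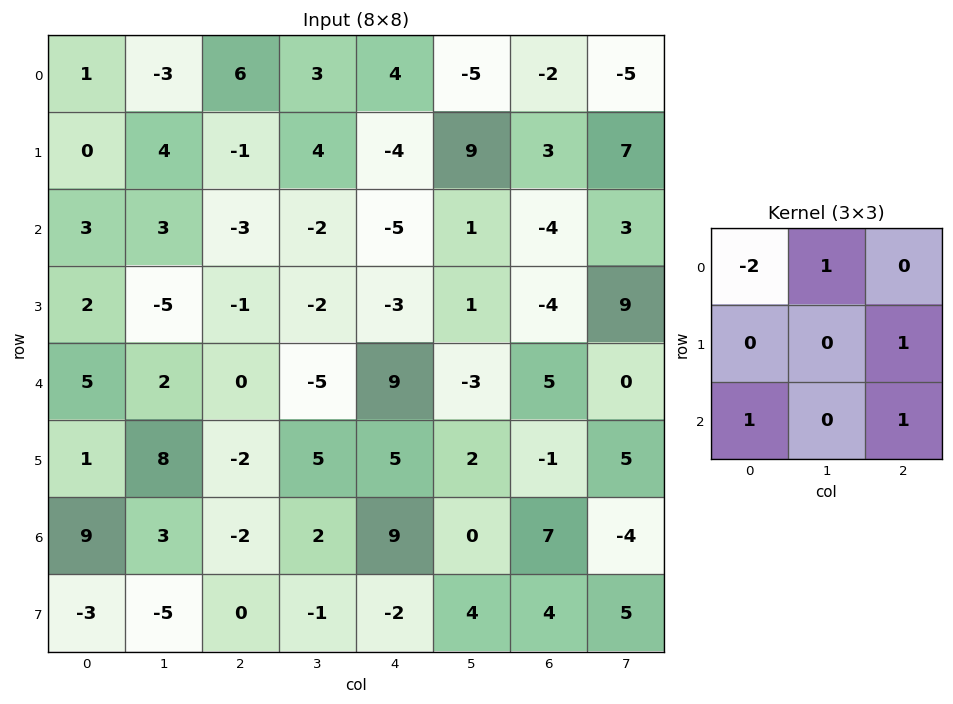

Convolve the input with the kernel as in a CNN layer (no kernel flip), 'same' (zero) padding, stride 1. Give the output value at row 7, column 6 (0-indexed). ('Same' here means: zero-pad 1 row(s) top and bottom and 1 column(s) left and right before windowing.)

The receptive field on the zero-padded input at this output position is [0 7 -4 / 4 4 5 / 0 0 0]. Elementwise product with the kernel and sum: 0·-2 + 7·1 + 5·1 + 0·1 + 0·1.

12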